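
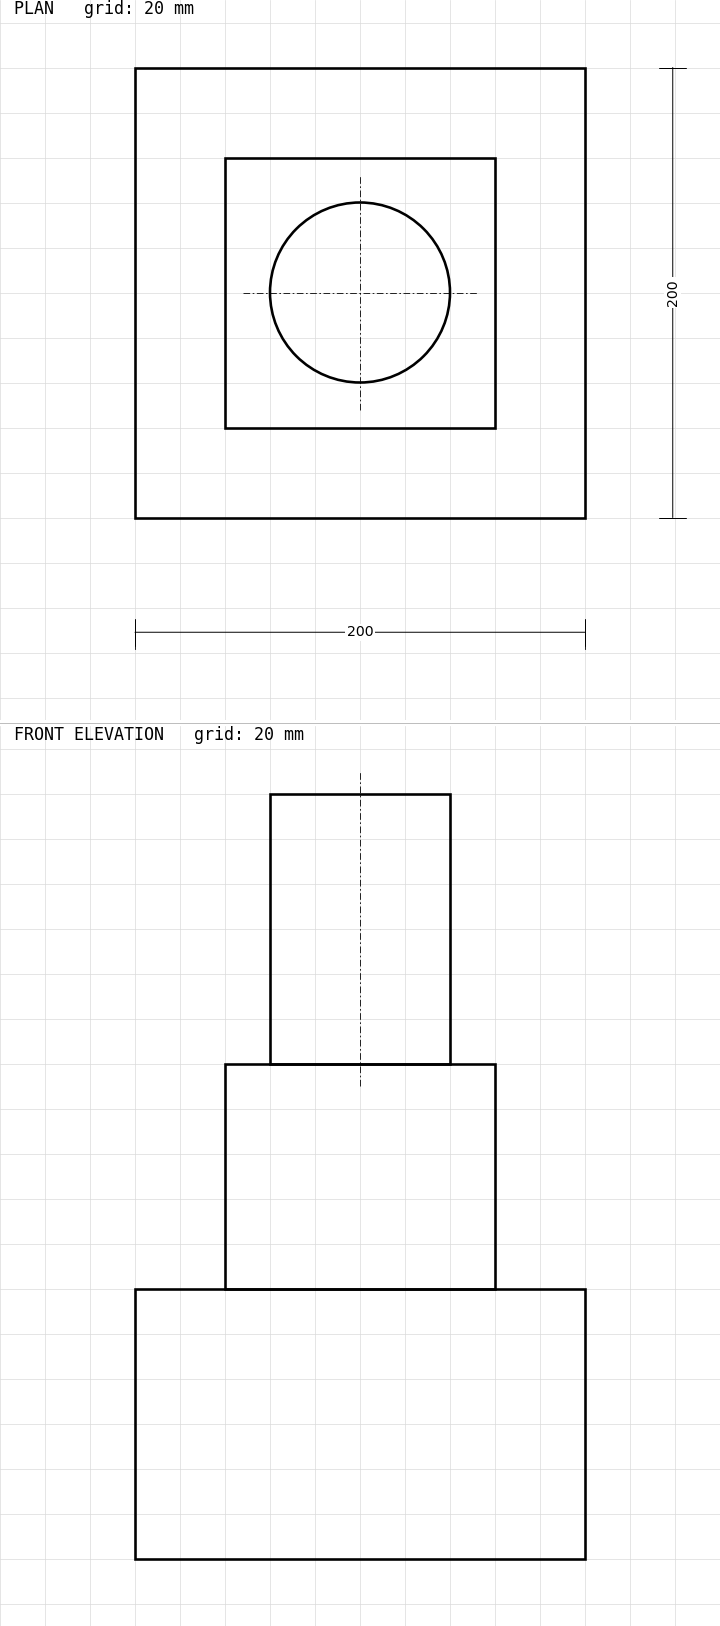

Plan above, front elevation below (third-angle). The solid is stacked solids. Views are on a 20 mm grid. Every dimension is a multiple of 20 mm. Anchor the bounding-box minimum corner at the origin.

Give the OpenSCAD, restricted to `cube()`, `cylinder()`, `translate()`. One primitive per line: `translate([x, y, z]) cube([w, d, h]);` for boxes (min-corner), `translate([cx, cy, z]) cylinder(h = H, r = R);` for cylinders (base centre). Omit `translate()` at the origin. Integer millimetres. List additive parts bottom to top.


cube([200, 200, 120]);
translate([40, 40, 120]) cube([120, 120, 100]);
translate([100, 100, 220]) cylinder(h = 120, r = 40);


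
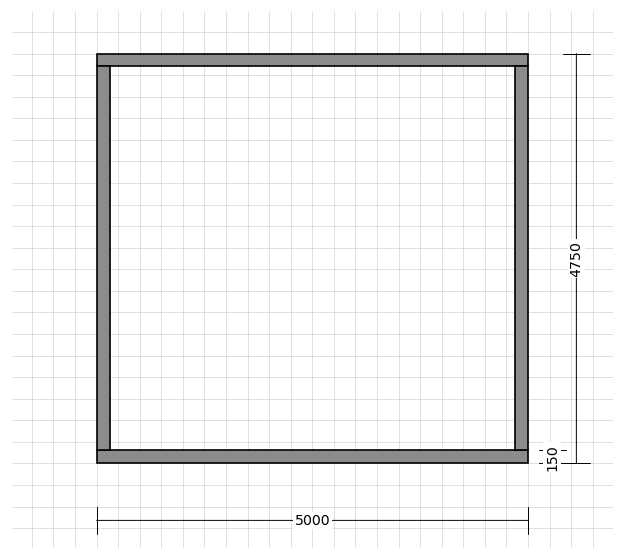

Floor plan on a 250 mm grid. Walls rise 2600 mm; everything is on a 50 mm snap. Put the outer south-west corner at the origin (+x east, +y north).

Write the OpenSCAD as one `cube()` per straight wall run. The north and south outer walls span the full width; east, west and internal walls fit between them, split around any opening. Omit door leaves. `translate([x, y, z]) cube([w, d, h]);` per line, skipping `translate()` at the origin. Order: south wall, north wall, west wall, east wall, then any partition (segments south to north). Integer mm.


cube([5000, 150, 2600]);
translate([0, 4600, 0]) cube([5000, 150, 2600]);
translate([0, 150, 0]) cube([150, 4450, 2600]);
translate([4850, 150, 0]) cube([150, 4450, 2600]);


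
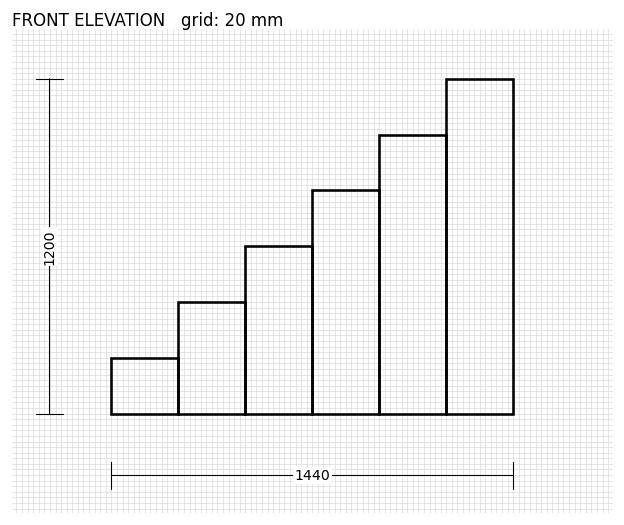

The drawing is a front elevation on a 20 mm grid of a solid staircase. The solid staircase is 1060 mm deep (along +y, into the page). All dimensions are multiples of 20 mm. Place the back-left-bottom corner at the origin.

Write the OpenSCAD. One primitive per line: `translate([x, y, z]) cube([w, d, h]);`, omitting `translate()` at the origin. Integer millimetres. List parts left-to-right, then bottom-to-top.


cube([240, 1060, 200]);
translate([240, 0, 0]) cube([240, 1060, 400]);
translate([480, 0, 0]) cube([240, 1060, 600]);
translate([720, 0, 0]) cube([240, 1060, 800]);
translate([960, 0, 0]) cube([240, 1060, 1000]);
translate([1200, 0, 0]) cube([240, 1060, 1200]);


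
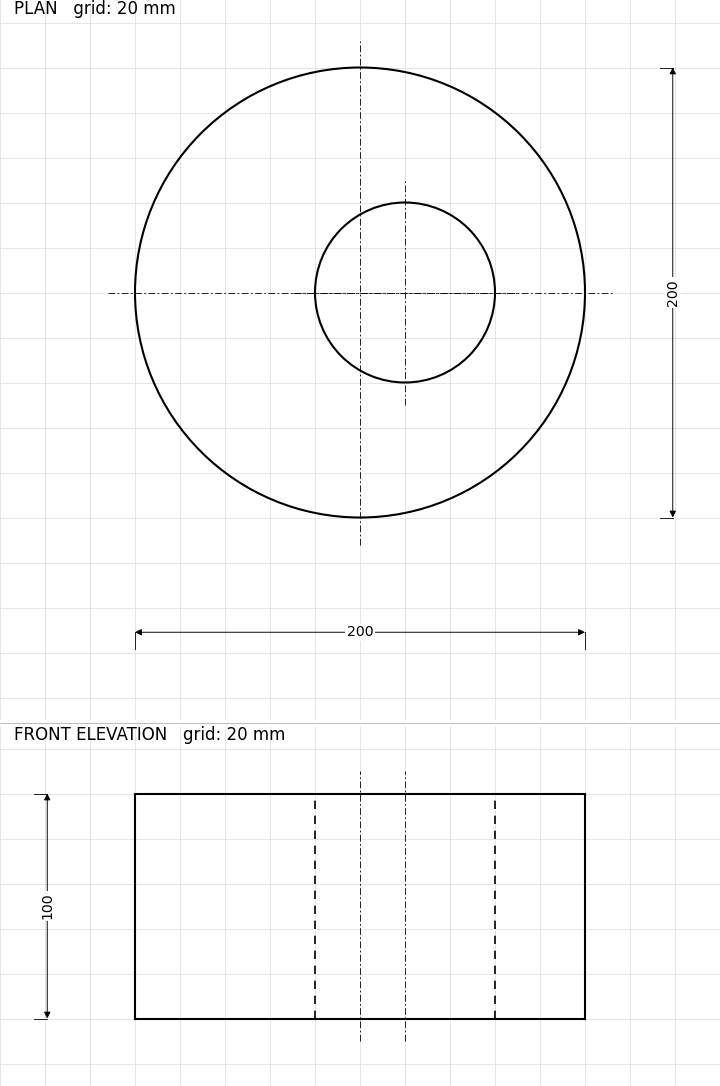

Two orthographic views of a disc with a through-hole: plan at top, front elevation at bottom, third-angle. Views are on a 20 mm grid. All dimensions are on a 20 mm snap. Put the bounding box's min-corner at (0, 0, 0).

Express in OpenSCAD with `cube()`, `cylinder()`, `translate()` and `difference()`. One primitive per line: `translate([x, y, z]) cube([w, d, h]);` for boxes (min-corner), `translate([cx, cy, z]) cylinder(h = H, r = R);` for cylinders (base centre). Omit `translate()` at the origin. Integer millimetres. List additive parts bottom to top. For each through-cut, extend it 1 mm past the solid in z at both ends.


difference() {
  translate([100, 100, 0]) cylinder(h = 100, r = 100);
  translate([120, 100, -1]) cylinder(h = 102, r = 40);
}


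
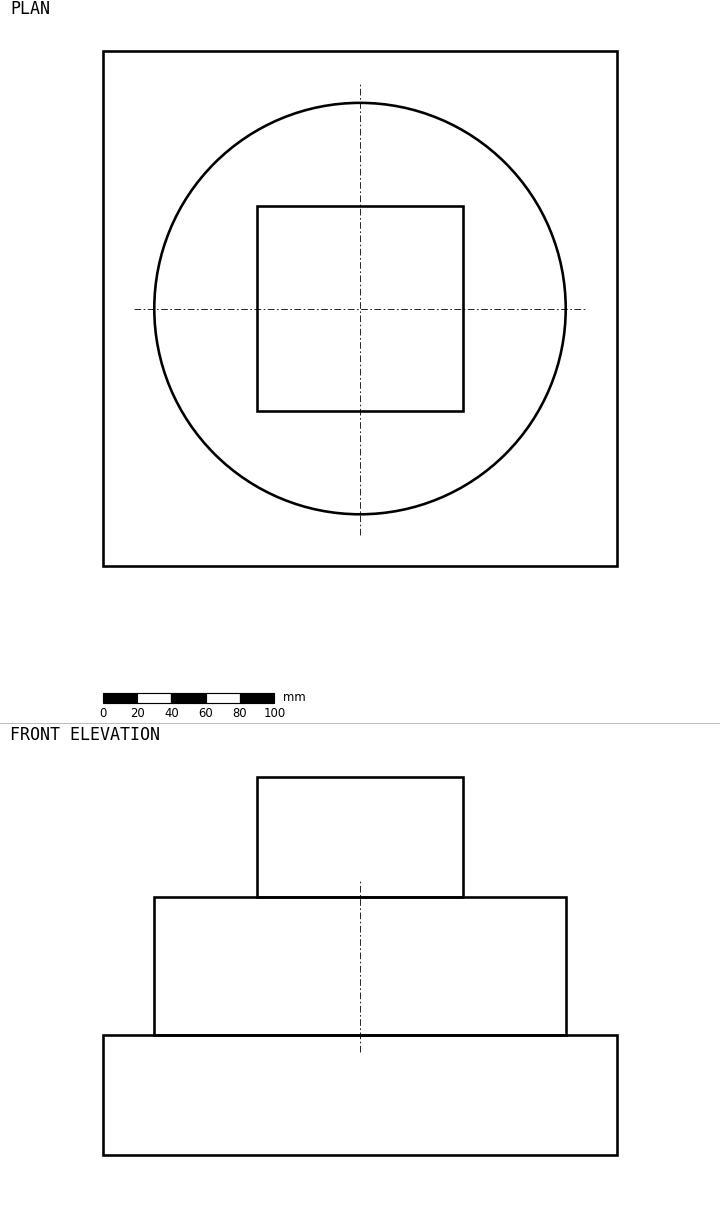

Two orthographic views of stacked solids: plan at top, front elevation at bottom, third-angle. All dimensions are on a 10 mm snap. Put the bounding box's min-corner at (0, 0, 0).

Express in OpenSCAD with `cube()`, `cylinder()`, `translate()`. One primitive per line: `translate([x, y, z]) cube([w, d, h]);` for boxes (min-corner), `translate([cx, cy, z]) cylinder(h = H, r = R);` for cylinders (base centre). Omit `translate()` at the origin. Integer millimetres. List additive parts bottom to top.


cube([300, 300, 70]);
translate([150, 150, 70]) cylinder(h = 80, r = 120);
translate([90, 90, 150]) cube([120, 120, 70]);


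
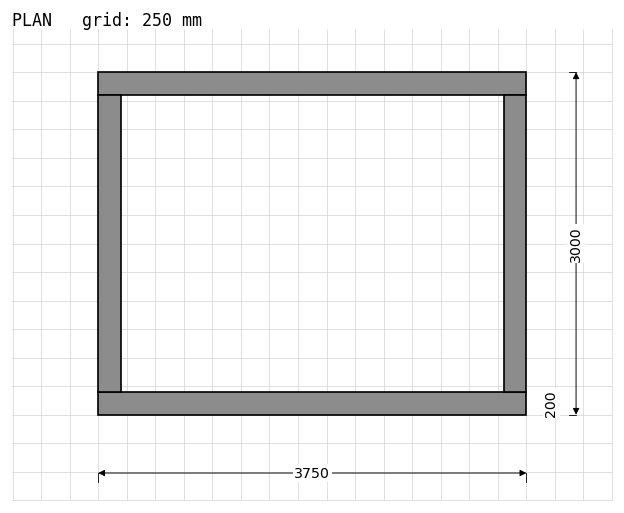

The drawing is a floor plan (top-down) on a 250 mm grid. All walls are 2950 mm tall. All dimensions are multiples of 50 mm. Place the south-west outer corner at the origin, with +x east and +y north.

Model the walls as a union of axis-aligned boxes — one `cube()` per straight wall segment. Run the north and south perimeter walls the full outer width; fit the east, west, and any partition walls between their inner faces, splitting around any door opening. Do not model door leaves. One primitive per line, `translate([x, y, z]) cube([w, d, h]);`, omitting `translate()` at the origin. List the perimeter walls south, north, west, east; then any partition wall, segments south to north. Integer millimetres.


cube([3750, 200, 2950]);
translate([0, 2800, 0]) cube([3750, 200, 2950]);
translate([0, 200, 0]) cube([200, 2600, 2950]);
translate([3550, 200, 0]) cube([200, 2600, 2950]);


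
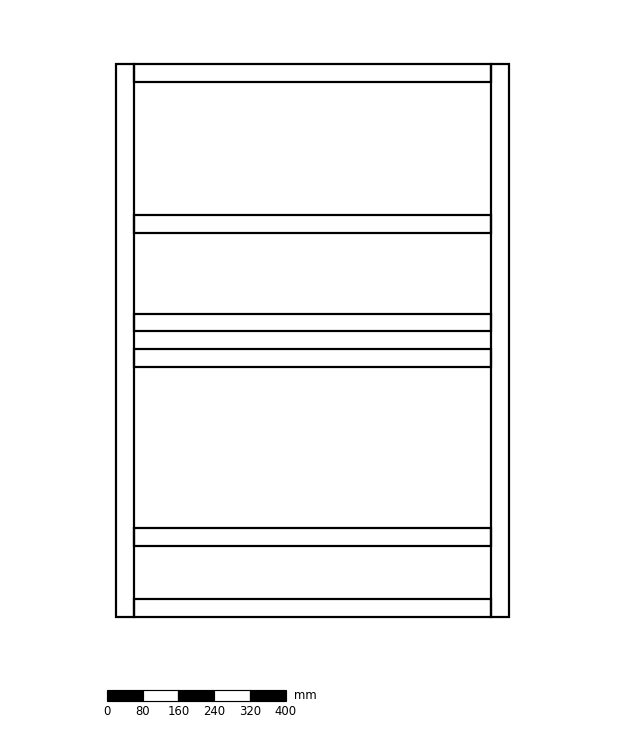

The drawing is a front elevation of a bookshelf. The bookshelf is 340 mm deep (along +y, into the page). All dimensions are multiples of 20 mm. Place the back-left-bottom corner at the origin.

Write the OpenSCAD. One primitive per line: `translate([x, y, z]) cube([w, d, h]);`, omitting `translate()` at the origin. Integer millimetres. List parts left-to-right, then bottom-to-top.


cube([40, 340, 1240]);
translate([40, 0, 0]) cube([800, 340, 40]);
translate([40, 0, 160]) cube([800, 340, 40]);
translate([40, 0, 560]) cube([800, 340, 40]);
translate([40, 0, 640]) cube([800, 340, 40]);
translate([40, 0, 860]) cube([800, 340, 40]);
translate([40, 0, 1200]) cube([800, 340, 40]);
translate([840, 0, 0]) cube([40, 340, 1240]);


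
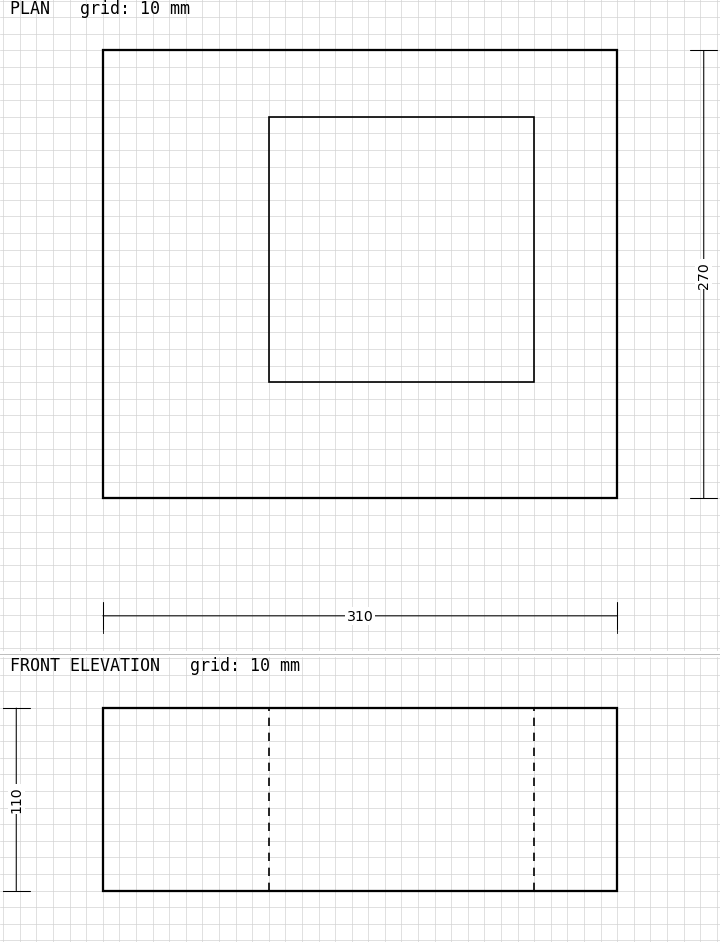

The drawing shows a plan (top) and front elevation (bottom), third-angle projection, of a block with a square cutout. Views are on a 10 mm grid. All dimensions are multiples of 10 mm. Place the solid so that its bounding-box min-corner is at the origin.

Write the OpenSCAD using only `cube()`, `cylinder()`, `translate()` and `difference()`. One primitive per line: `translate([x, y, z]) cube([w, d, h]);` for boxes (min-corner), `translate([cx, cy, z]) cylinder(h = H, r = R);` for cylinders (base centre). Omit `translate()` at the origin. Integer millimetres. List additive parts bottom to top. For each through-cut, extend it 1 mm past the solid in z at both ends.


difference() {
  cube([310, 270, 110]);
  translate([100, 70, -1]) cube([160, 160, 112]);
}


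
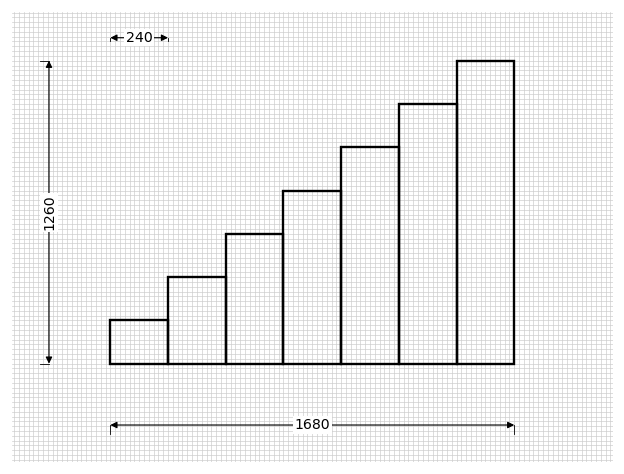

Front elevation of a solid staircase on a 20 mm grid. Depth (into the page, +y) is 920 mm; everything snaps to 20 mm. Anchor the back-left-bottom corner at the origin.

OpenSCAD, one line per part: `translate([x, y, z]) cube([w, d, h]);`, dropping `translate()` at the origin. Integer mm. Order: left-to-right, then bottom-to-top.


cube([240, 920, 180]);
translate([240, 0, 0]) cube([240, 920, 360]);
translate([480, 0, 0]) cube([240, 920, 540]);
translate([720, 0, 0]) cube([240, 920, 720]);
translate([960, 0, 0]) cube([240, 920, 900]);
translate([1200, 0, 0]) cube([240, 920, 1080]);
translate([1440, 0, 0]) cube([240, 920, 1260]);


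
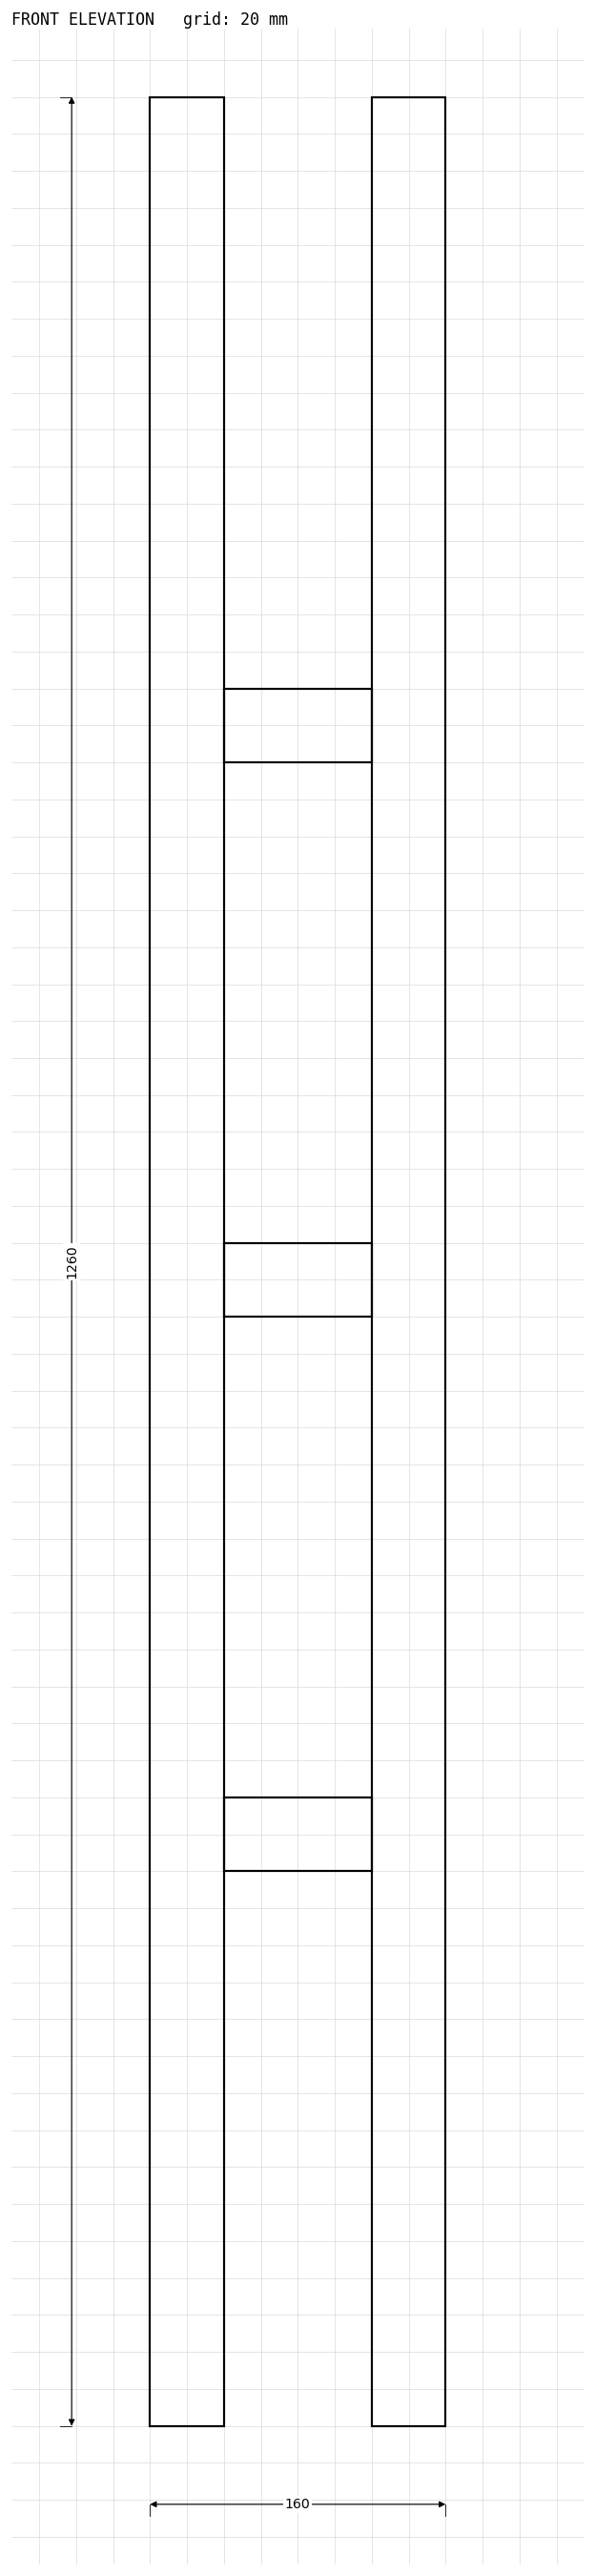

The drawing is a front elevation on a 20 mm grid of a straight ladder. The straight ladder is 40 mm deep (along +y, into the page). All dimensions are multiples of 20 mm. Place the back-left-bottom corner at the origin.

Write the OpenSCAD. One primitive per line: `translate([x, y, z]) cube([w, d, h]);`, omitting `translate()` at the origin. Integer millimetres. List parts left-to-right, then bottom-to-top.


cube([40, 40, 1260]);
translate([40, 0, 300]) cube([80, 40, 40]);
translate([40, 0, 600]) cube([80, 40, 40]);
translate([40, 0, 900]) cube([80, 40, 40]);
translate([120, 0, 0]) cube([40, 40, 1260]);


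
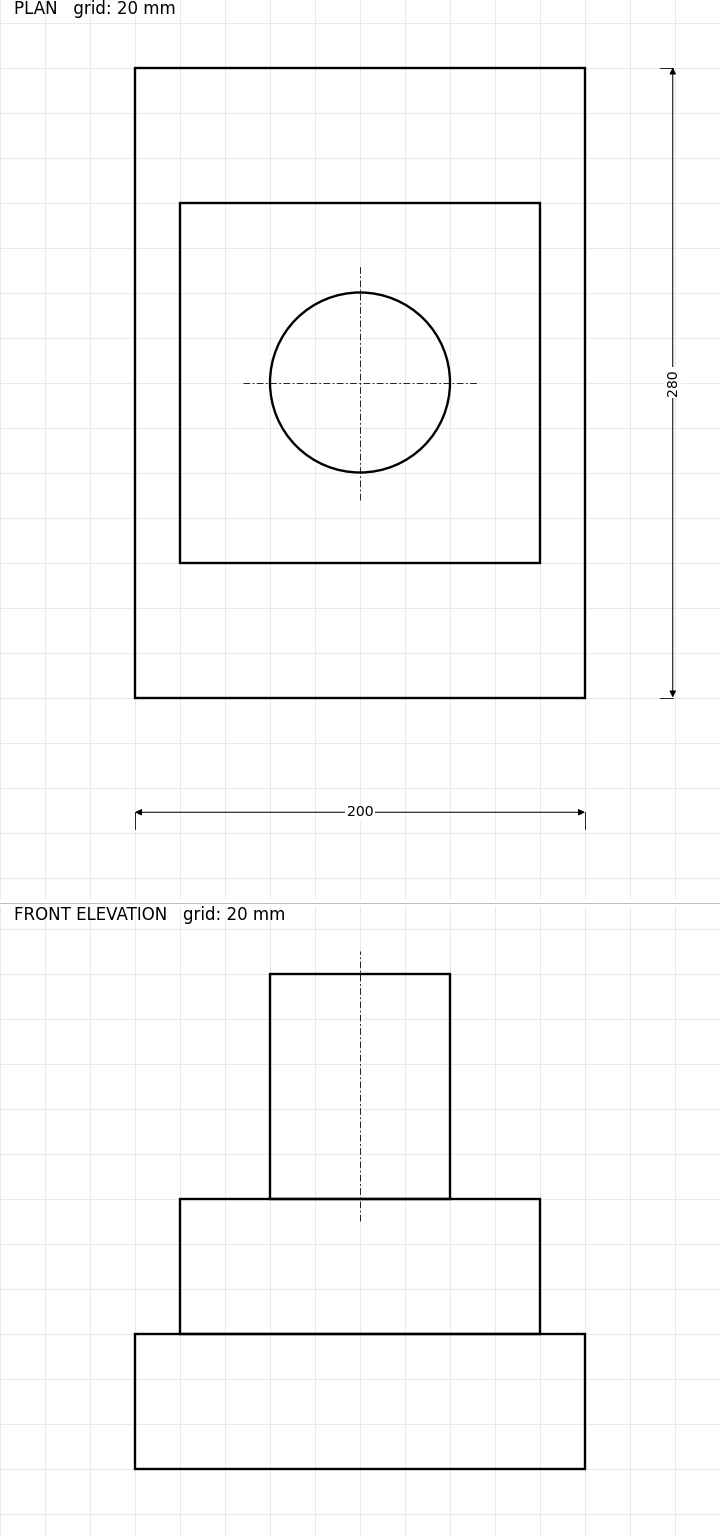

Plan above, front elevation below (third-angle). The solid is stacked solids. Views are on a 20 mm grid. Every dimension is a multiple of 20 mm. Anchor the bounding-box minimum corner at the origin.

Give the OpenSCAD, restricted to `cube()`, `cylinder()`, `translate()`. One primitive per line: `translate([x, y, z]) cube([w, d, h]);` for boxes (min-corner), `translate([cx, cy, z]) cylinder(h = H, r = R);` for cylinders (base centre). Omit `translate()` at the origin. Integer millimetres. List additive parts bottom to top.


cube([200, 280, 60]);
translate([20, 60, 60]) cube([160, 160, 60]);
translate([100, 140, 120]) cylinder(h = 100, r = 40);


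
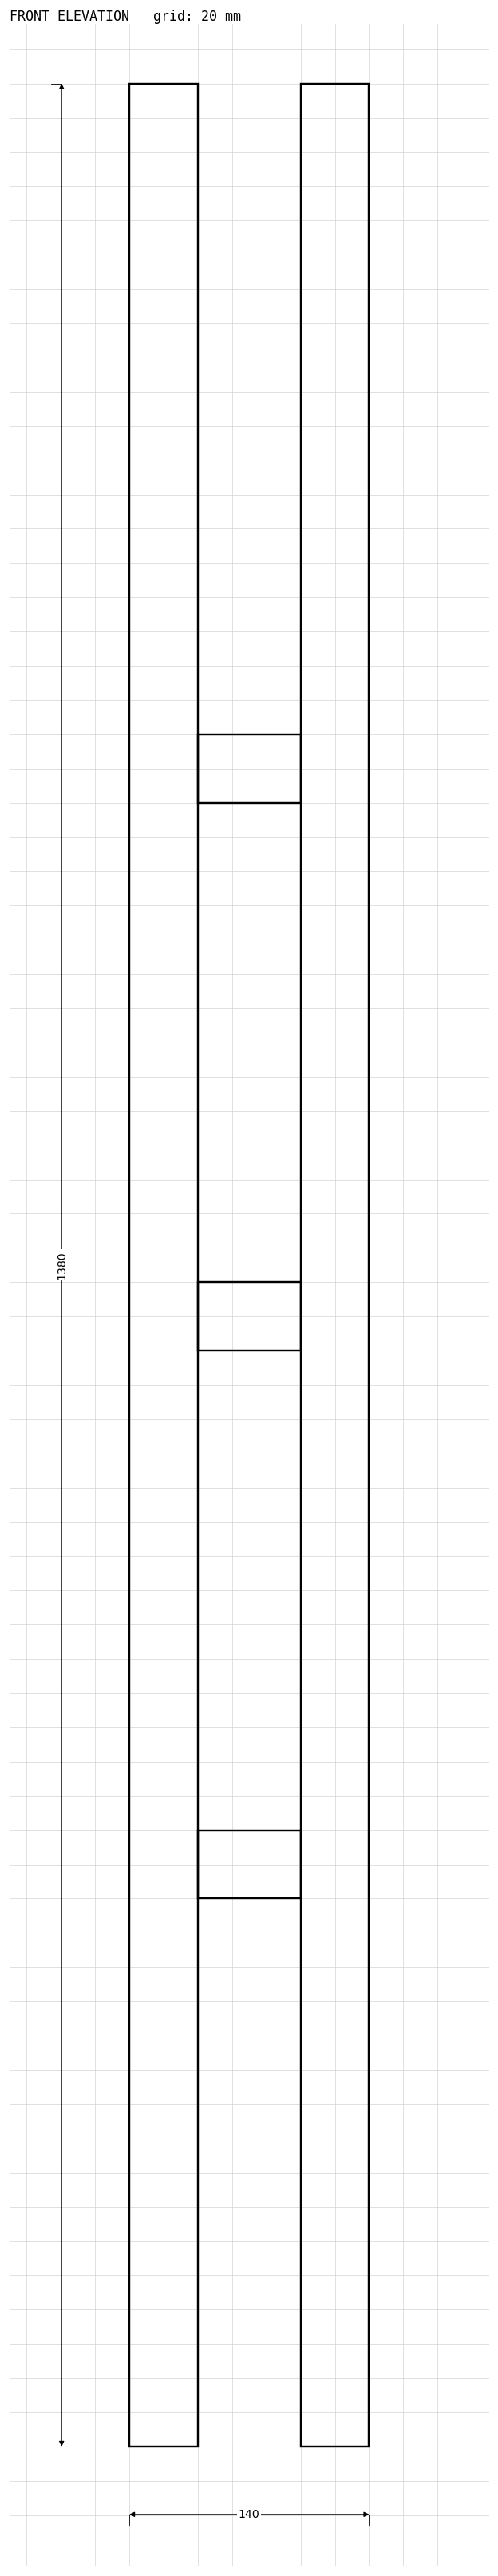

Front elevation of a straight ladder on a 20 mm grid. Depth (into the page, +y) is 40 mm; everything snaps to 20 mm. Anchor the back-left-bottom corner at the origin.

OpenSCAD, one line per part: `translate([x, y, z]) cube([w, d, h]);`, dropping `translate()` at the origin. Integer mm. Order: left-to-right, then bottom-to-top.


cube([40, 40, 1380]);
translate([40, 0, 320]) cube([60, 40, 40]);
translate([40, 0, 640]) cube([60, 40, 40]);
translate([40, 0, 960]) cube([60, 40, 40]);
translate([100, 0, 0]) cube([40, 40, 1380]);


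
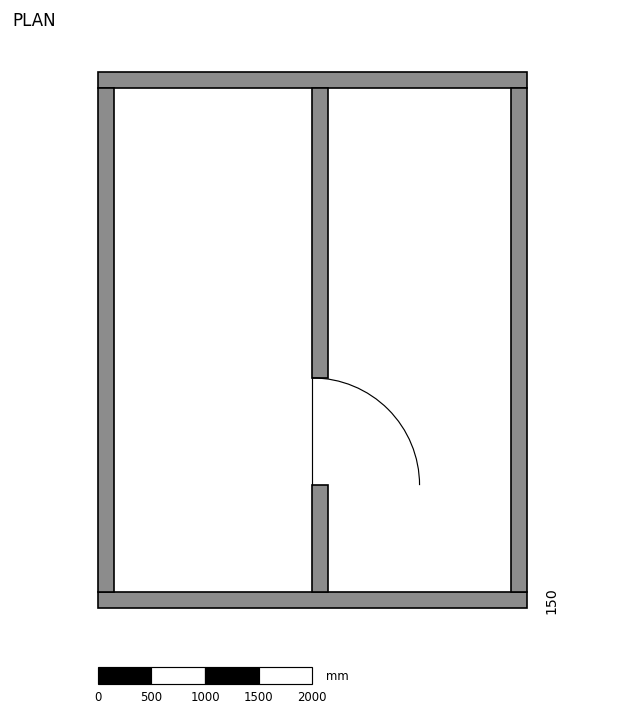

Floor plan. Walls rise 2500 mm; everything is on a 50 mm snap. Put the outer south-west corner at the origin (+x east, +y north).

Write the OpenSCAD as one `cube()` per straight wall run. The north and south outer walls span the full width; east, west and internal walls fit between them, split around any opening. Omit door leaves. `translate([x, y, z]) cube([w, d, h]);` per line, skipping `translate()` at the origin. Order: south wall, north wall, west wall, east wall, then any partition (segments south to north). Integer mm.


cube([4000, 150, 2500]);
translate([0, 4850, 0]) cube([4000, 150, 2500]);
translate([0, 150, 0]) cube([150, 4700, 2500]);
translate([3850, 150, 0]) cube([150, 4700, 2500]);
translate([2000, 150, 0]) cube([150, 1000, 2500]);
translate([2000, 2150, 0]) cube([150, 2700, 2500]);


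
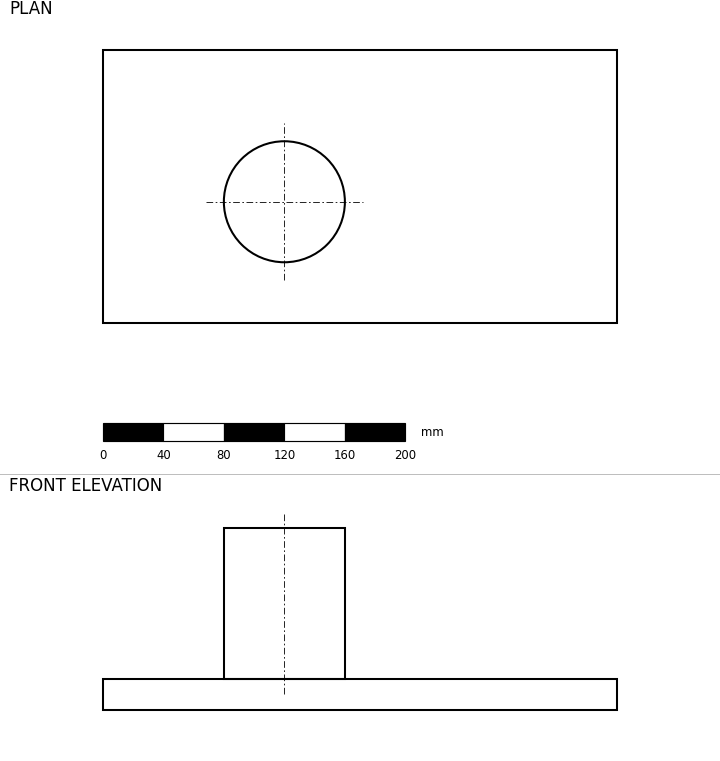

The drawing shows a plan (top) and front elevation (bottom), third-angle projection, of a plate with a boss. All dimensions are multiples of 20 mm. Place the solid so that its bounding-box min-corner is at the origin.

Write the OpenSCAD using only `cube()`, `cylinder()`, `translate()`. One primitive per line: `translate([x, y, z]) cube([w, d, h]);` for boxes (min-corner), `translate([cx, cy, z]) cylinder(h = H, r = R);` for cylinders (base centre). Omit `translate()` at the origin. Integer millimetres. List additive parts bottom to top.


cube([340, 180, 20]);
translate([120, 80, 20]) cylinder(h = 100, r = 40);


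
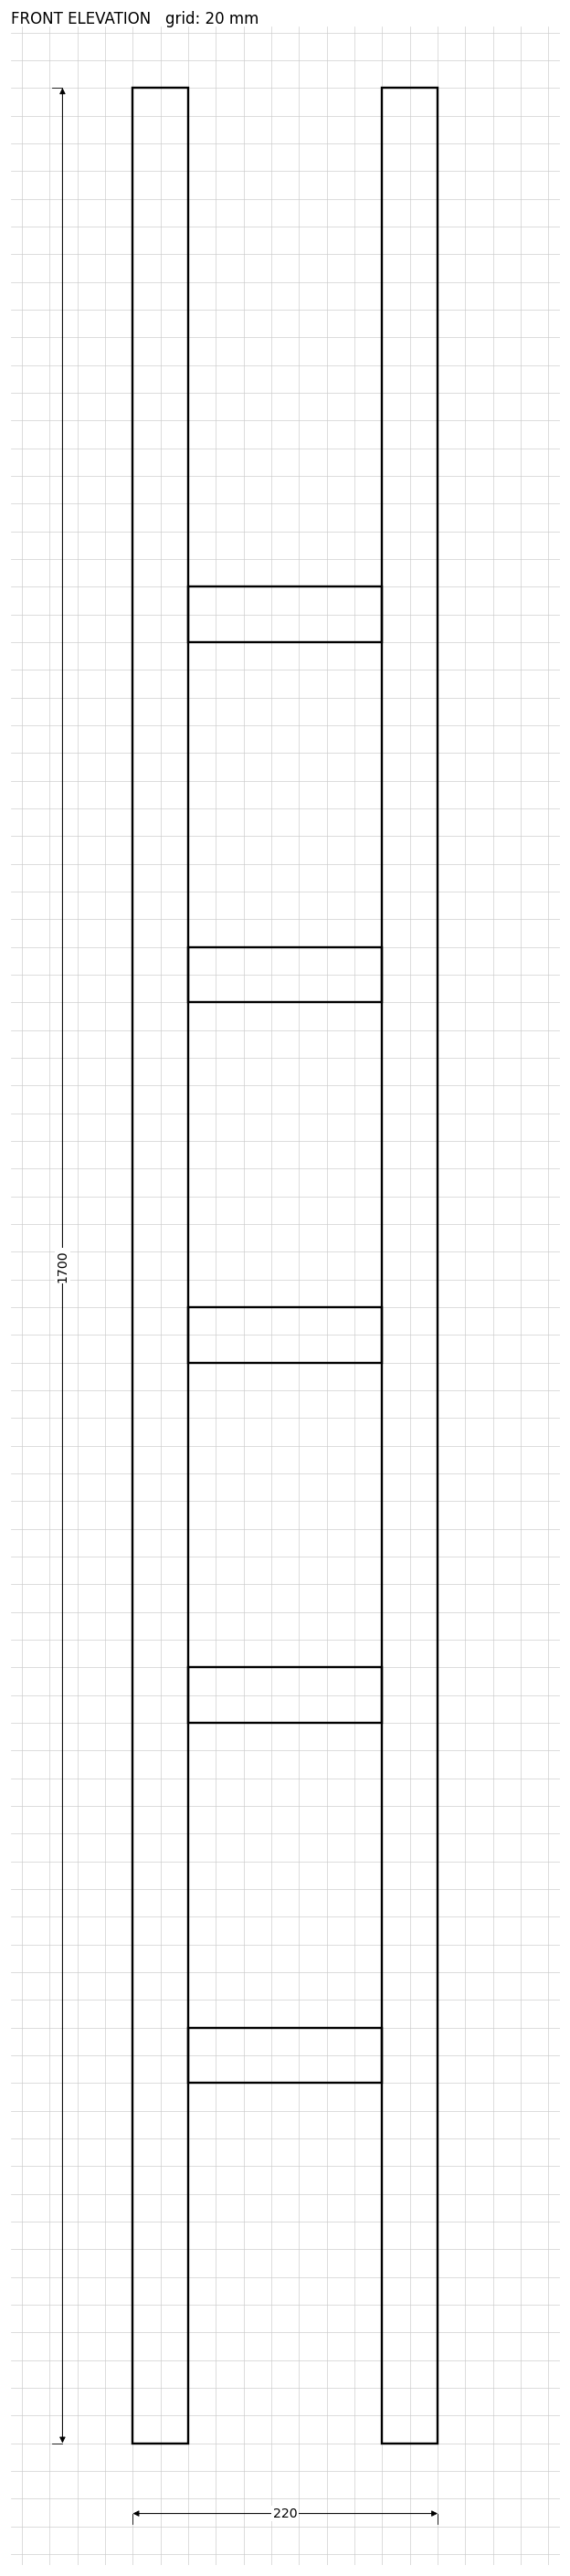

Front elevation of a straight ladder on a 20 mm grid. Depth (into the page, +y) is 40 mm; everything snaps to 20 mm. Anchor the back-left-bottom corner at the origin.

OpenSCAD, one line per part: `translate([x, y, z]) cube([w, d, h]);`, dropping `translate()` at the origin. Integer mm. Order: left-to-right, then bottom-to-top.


cube([40, 40, 1700]);
translate([40, 0, 260]) cube([140, 40, 40]);
translate([40, 0, 520]) cube([140, 40, 40]);
translate([40, 0, 780]) cube([140, 40, 40]);
translate([40, 0, 1040]) cube([140, 40, 40]);
translate([40, 0, 1300]) cube([140, 40, 40]);
translate([180, 0, 0]) cube([40, 40, 1700]);


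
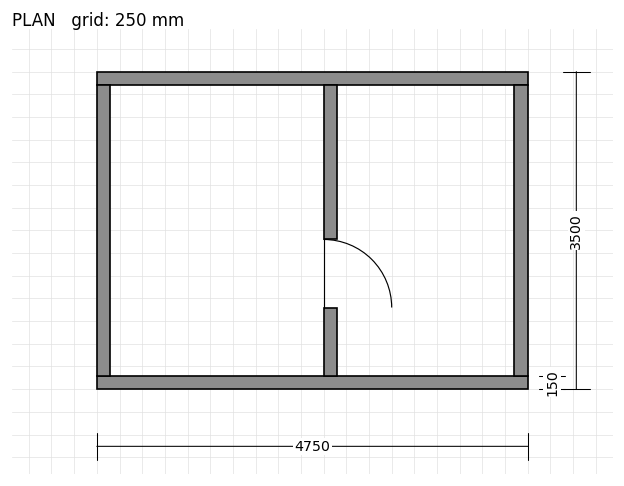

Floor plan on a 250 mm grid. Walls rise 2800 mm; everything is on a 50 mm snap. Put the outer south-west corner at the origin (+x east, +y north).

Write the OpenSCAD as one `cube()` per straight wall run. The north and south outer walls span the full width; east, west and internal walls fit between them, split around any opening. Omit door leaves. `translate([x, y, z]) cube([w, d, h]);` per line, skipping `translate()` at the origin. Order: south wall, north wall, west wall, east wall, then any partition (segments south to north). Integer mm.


cube([4750, 150, 2800]);
translate([0, 3350, 0]) cube([4750, 150, 2800]);
translate([0, 150, 0]) cube([150, 3200, 2800]);
translate([4600, 150, 0]) cube([150, 3200, 2800]);
translate([2500, 150, 0]) cube([150, 750, 2800]);
translate([2500, 1650, 0]) cube([150, 1700, 2800]);


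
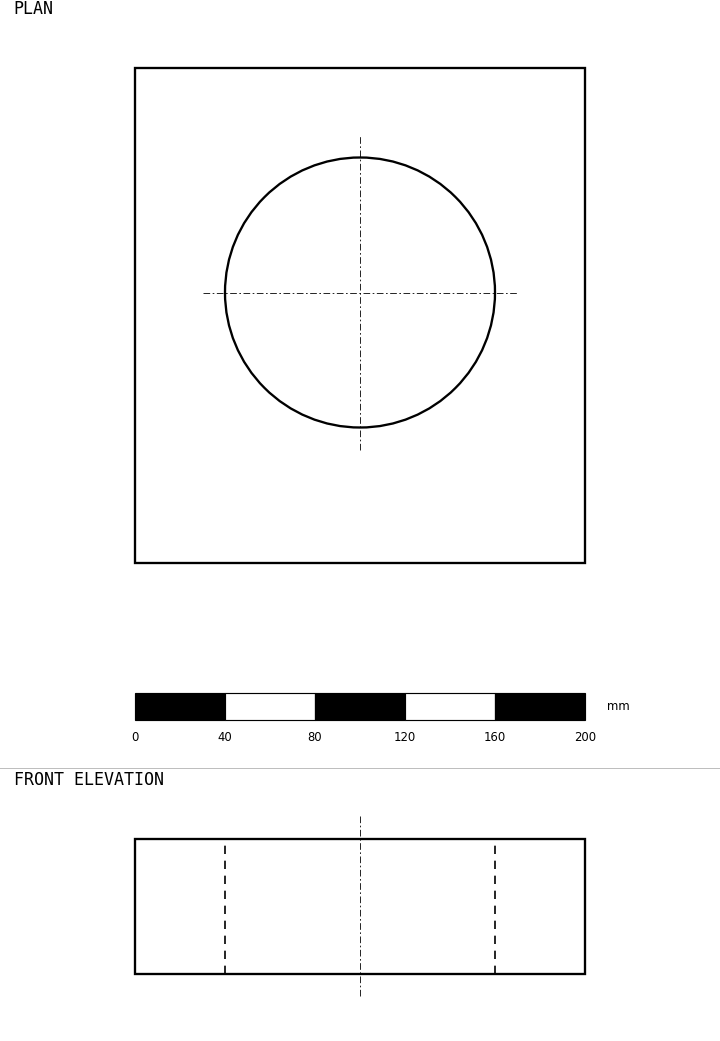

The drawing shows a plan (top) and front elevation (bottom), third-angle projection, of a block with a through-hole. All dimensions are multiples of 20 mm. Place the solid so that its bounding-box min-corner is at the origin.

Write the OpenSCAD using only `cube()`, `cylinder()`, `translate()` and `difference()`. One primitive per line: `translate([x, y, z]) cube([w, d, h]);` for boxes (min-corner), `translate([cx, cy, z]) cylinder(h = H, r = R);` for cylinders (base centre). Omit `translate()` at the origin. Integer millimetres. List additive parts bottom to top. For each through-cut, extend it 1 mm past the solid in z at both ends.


difference() {
  cube([200, 220, 60]);
  translate([100, 120, -1]) cylinder(h = 62, r = 60);
}


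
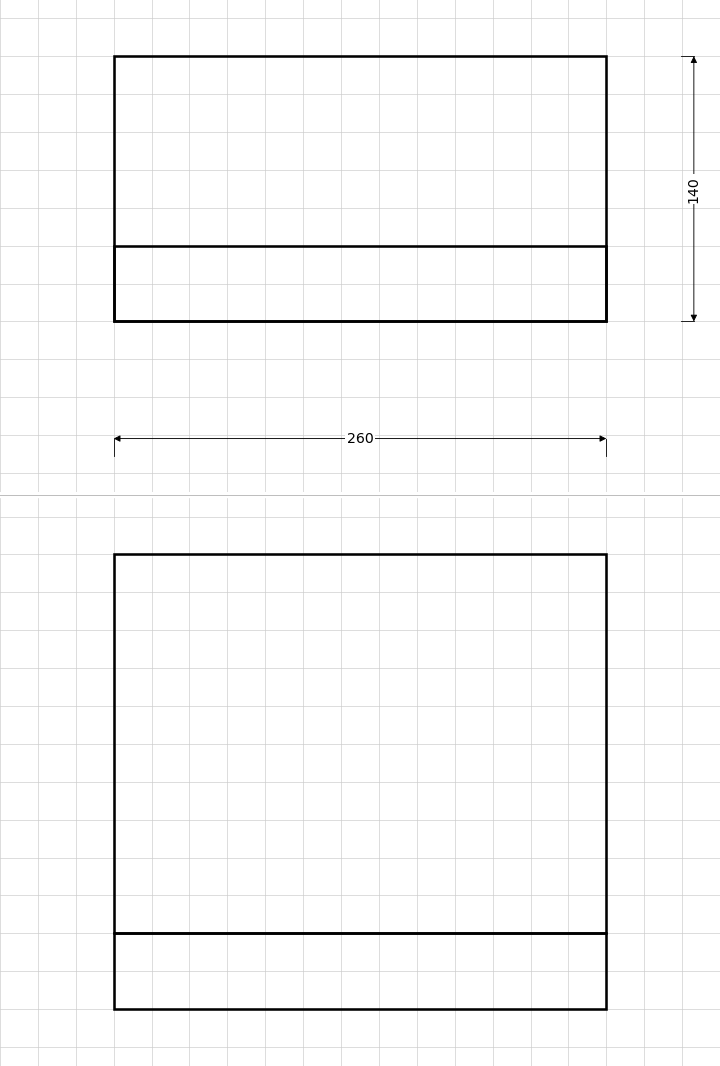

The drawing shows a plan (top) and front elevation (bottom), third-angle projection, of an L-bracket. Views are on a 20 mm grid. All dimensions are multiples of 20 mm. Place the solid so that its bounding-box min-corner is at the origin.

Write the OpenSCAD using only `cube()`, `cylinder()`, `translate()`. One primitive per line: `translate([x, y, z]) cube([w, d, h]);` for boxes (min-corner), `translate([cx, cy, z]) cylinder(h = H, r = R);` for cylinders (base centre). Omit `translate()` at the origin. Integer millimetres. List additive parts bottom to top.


cube([260, 140, 40]);
translate([0, 0, 40]) cube([260, 40, 200]);


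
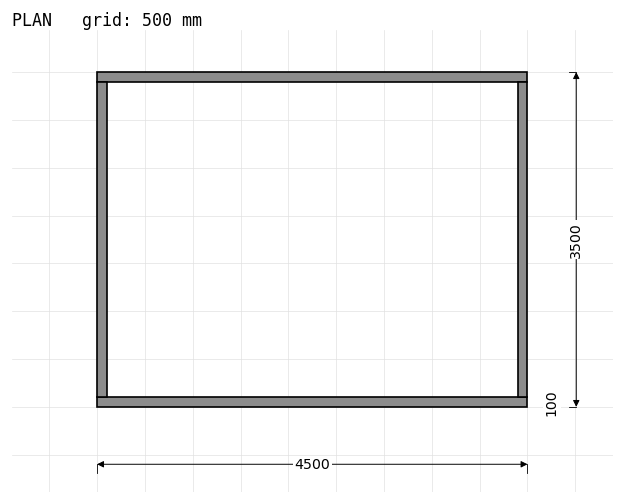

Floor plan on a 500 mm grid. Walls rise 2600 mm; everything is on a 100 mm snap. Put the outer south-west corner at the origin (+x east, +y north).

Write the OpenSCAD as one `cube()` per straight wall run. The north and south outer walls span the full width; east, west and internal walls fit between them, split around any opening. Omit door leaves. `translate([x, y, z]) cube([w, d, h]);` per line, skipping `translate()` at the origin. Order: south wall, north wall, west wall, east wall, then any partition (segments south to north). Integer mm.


cube([4500, 100, 2600]);
translate([0, 3400, 0]) cube([4500, 100, 2600]);
translate([0, 100, 0]) cube([100, 3300, 2600]);
translate([4400, 100, 0]) cube([100, 3300, 2600]);


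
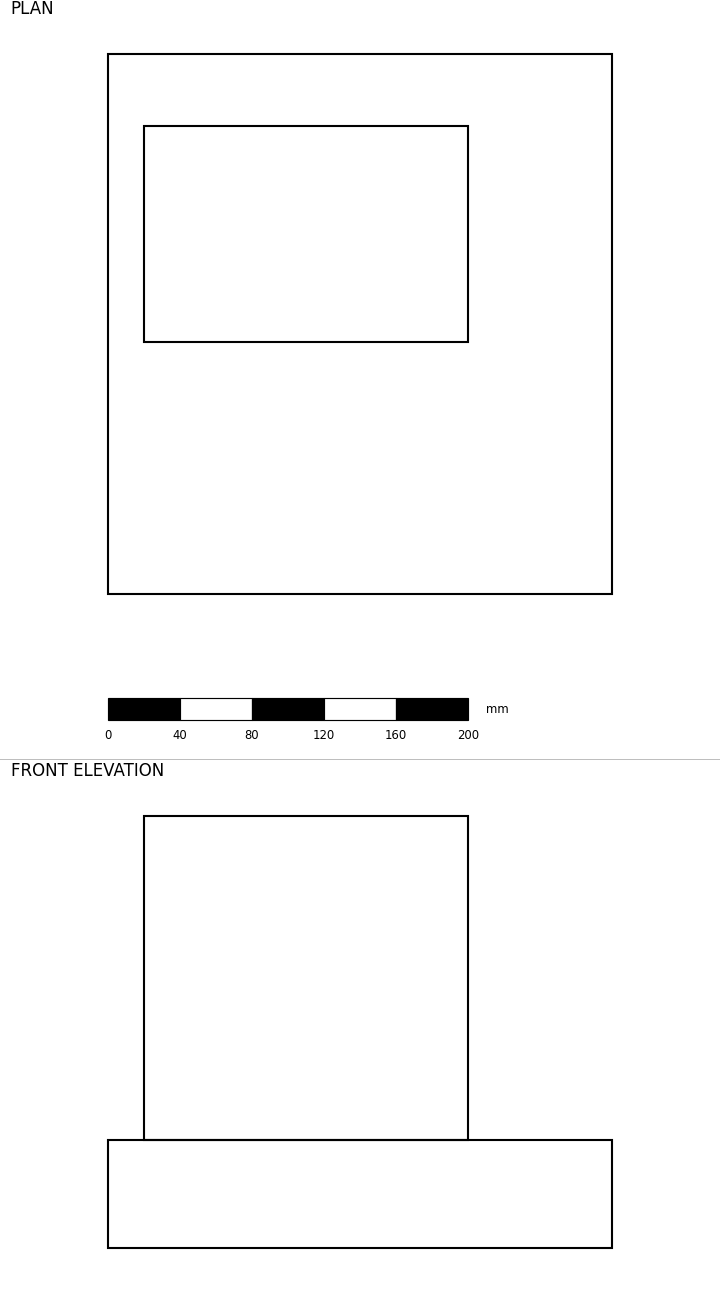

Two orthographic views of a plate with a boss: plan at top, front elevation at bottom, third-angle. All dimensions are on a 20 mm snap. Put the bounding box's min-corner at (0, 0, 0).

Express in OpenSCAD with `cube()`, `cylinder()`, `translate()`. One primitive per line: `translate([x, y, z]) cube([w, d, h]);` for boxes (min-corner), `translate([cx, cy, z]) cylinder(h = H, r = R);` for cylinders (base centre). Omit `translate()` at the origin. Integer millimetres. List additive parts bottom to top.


cube([280, 300, 60]);
translate([20, 140, 60]) cube([180, 120, 180]);


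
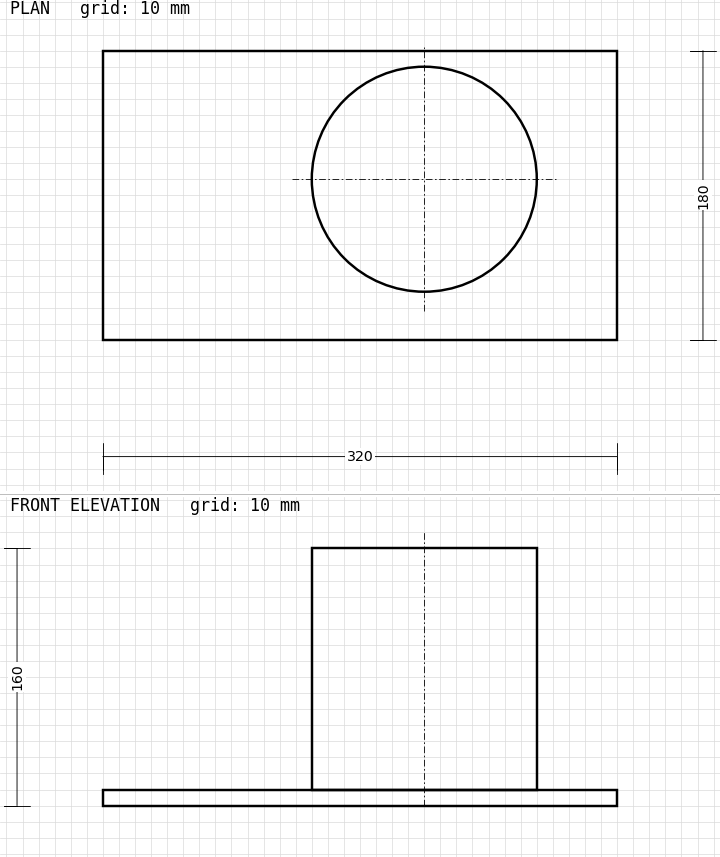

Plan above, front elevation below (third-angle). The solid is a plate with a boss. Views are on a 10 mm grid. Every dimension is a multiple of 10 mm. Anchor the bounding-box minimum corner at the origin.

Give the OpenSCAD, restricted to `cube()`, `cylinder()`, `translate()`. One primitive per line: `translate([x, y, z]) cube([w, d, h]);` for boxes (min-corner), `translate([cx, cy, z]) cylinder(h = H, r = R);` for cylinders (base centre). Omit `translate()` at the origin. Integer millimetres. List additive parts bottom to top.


cube([320, 180, 10]);
translate([200, 100, 10]) cylinder(h = 150, r = 70);


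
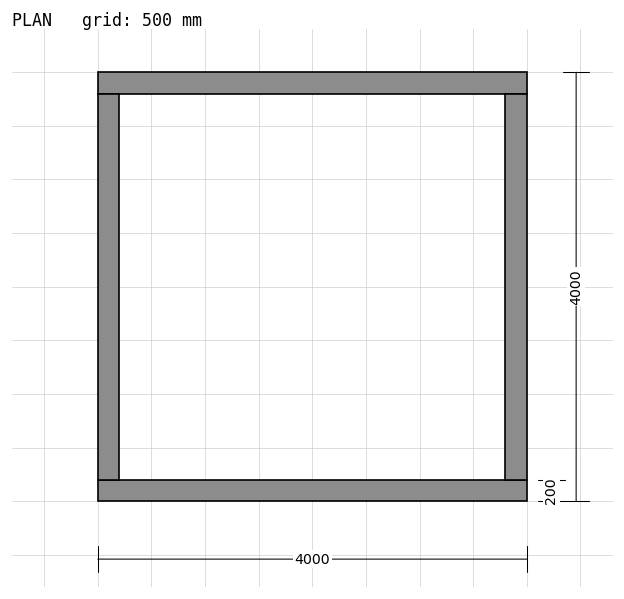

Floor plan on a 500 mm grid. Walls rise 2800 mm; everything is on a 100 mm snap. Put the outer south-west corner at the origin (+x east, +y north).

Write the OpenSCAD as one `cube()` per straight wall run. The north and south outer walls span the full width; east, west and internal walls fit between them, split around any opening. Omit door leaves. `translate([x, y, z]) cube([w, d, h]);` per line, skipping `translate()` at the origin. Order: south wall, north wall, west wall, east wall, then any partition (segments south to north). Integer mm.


cube([4000, 200, 2800]);
translate([0, 3800, 0]) cube([4000, 200, 2800]);
translate([0, 200, 0]) cube([200, 3600, 2800]);
translate([3800, 200, 0]) cube([200, 3600, 2800]);


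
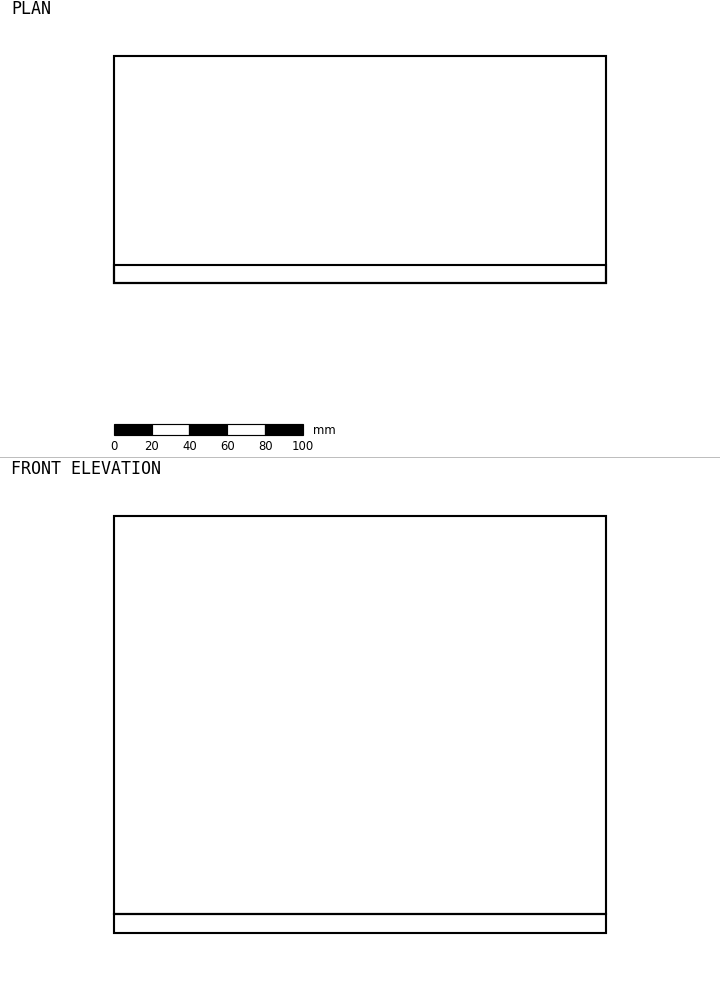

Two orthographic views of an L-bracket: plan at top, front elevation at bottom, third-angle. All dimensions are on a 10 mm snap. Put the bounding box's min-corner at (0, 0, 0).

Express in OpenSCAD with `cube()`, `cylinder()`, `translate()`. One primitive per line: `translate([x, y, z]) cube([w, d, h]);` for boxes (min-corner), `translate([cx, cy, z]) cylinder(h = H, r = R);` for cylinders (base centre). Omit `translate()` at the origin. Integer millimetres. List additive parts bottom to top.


cube([260, 120, 10]);
translate([0, 0, 10]) cube([260, 10, 210]);


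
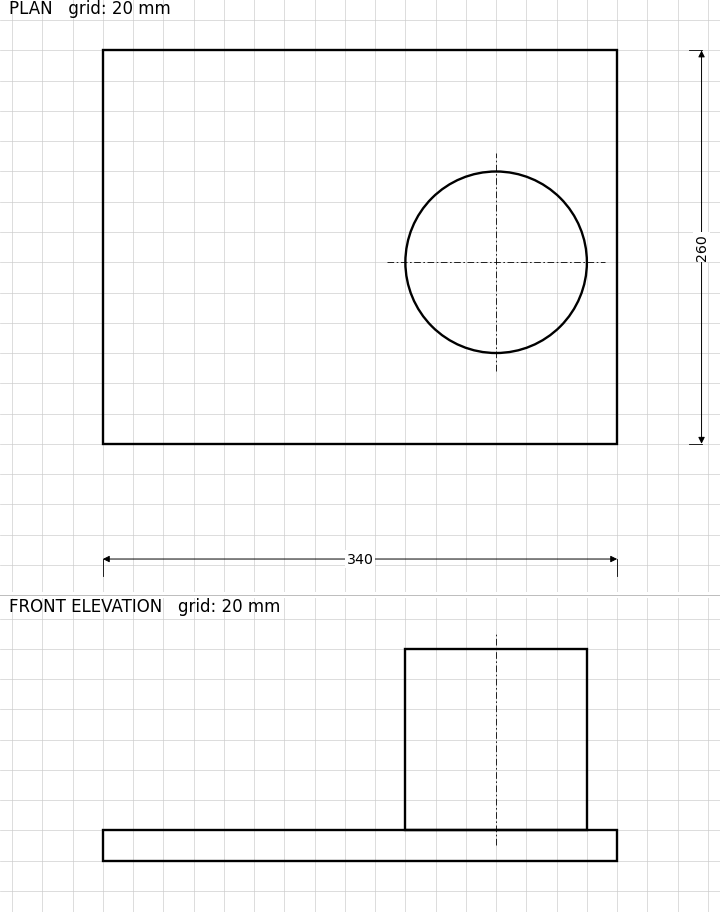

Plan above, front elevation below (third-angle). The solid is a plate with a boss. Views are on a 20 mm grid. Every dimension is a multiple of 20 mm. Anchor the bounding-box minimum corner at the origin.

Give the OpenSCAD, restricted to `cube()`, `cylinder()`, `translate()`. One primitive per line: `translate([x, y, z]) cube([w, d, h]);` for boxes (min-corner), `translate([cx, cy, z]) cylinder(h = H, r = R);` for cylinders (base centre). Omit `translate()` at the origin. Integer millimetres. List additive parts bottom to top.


cube([340, 260, 20]);
translate([260, 120, 20]) cylinder(h = 120, r = 60);


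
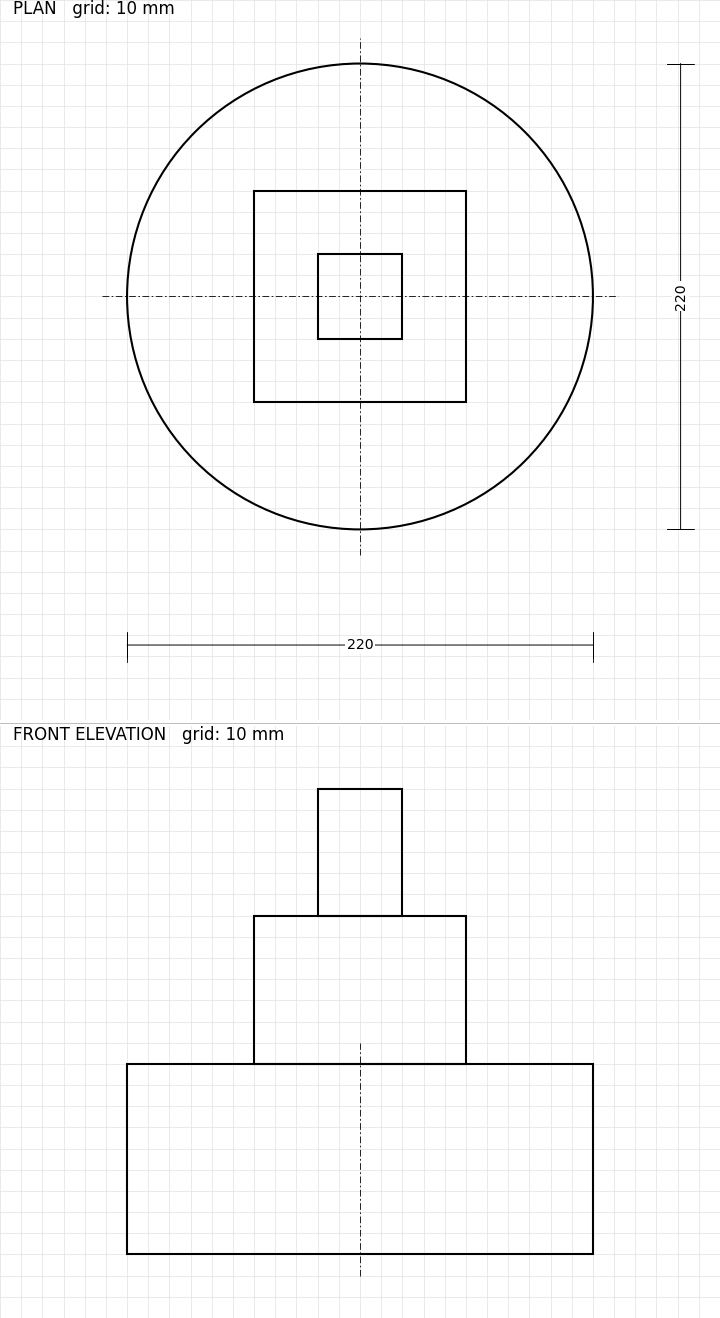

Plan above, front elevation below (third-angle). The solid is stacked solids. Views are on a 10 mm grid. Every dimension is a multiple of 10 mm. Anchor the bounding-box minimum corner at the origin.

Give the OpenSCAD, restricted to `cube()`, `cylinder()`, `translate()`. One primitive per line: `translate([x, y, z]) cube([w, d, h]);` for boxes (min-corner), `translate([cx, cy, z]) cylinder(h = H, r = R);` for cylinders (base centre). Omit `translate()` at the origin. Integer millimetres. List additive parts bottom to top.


translate([110, 110, 0]) cylinder(h = 90, r = 110);
translate([60, 60, 90]) cube([100, 100, 70]);
translate([90, 90, 160]) cube([40, 40, 60]);


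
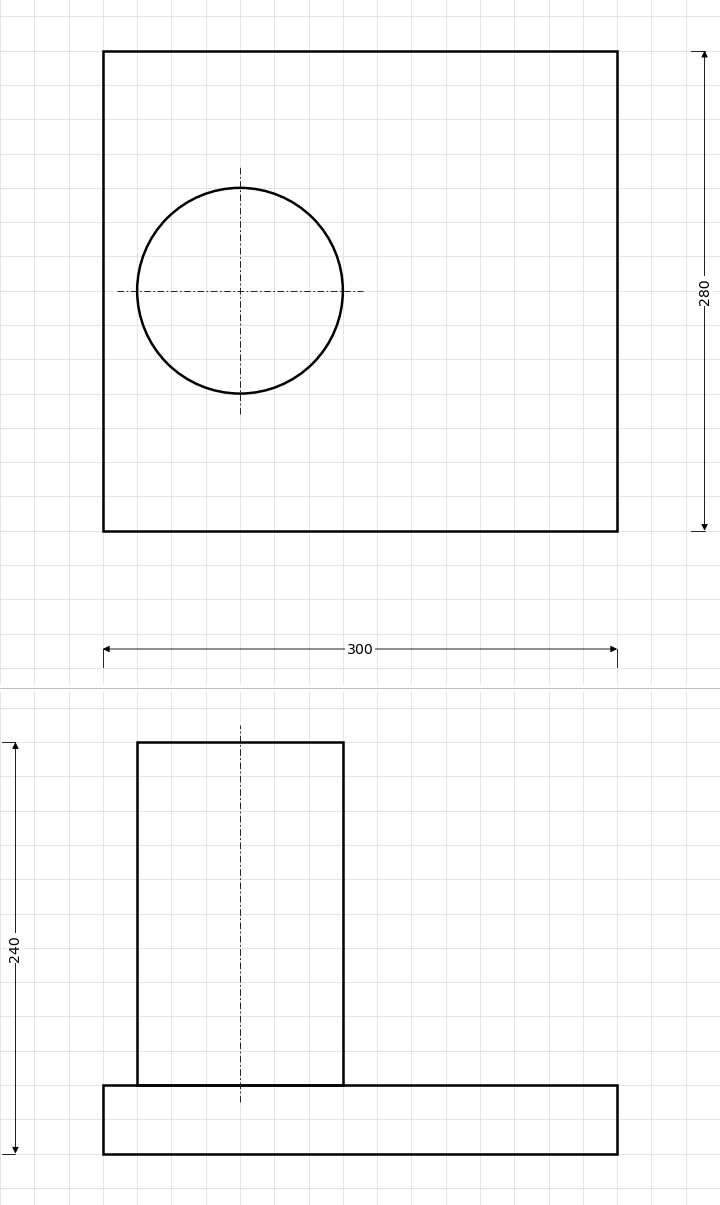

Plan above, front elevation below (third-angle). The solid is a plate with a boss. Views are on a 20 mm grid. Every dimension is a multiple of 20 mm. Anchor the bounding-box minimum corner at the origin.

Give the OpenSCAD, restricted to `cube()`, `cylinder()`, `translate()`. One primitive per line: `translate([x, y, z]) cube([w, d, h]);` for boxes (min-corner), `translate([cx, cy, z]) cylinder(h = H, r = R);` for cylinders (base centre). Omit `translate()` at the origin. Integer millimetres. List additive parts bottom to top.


cube([300, 280, 40]);
translate([80, 140, 40]) cylinder(h = 200, r = 60);


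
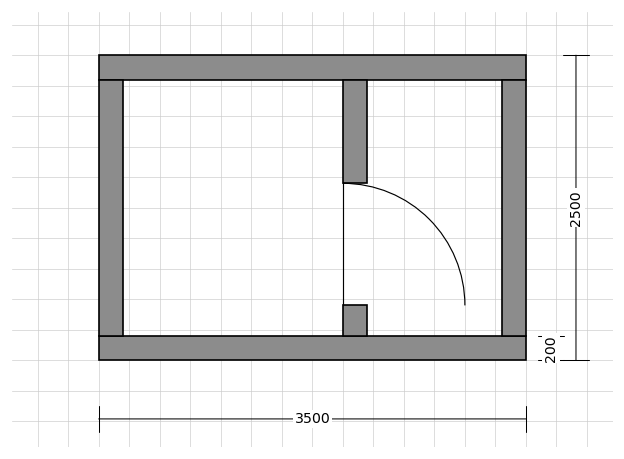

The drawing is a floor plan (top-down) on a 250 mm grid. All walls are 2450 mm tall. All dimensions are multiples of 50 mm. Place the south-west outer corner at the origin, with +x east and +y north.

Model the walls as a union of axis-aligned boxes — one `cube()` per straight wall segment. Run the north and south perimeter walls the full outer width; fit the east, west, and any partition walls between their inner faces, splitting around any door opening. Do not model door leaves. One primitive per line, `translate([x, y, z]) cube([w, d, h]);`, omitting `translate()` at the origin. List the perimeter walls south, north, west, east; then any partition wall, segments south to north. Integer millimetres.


cube([3500, 200, 2450]);
translate([0, 2300, 0]) cube([3500, 200, 2450]);
translate([0, 200, 0]) cube([200, 2100, 2450]);
translate([3300, 200, 0]) cube([200, 2100, 2450]);
translate([2000, 200, 0]) cube([200, 250, 2450]);
translate([2000, 1450, 0]) cube([200, 850, 2450]);


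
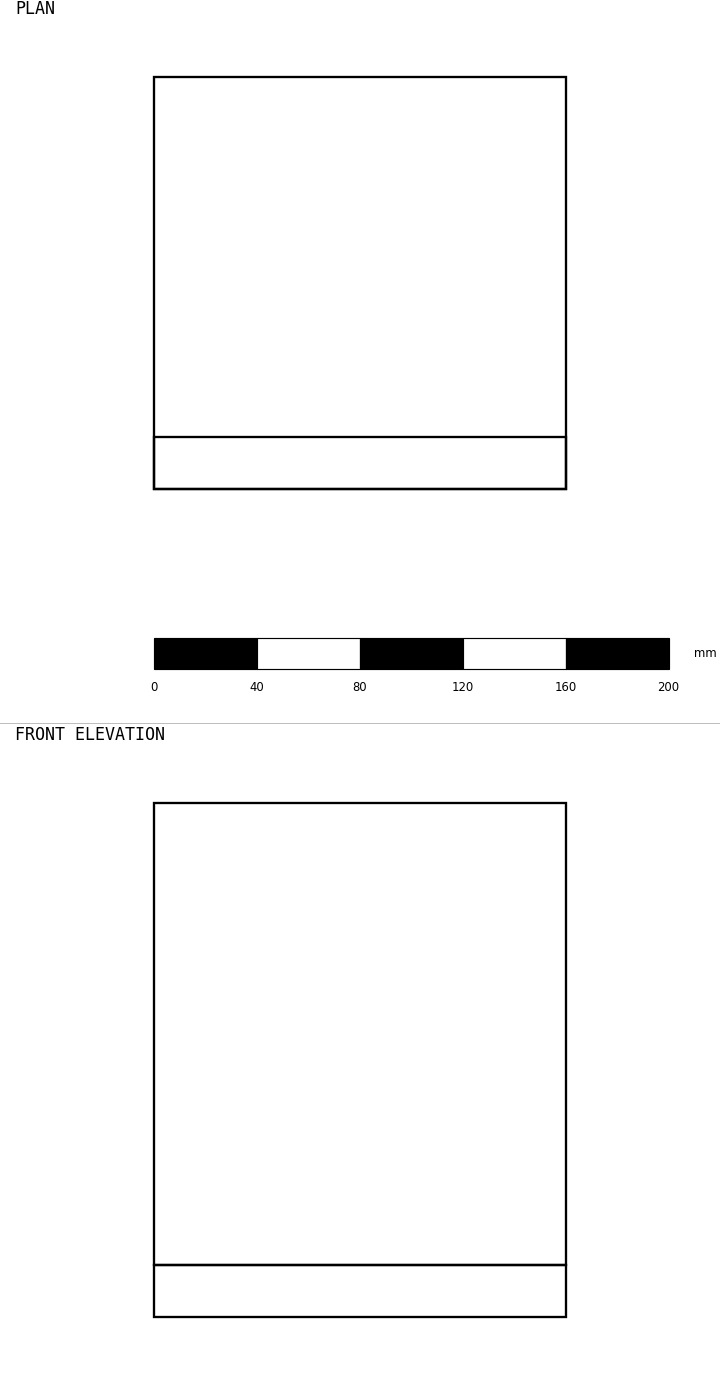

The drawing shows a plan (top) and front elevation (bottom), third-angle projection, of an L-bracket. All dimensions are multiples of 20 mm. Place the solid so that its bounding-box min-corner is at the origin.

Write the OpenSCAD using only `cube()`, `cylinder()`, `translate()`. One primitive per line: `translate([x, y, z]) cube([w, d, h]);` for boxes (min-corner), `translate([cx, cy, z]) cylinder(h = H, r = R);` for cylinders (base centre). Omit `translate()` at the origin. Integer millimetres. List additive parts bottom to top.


cube([160, 160, 20]);
translate([0, 0, 20]) cube([160, 20, 180]);


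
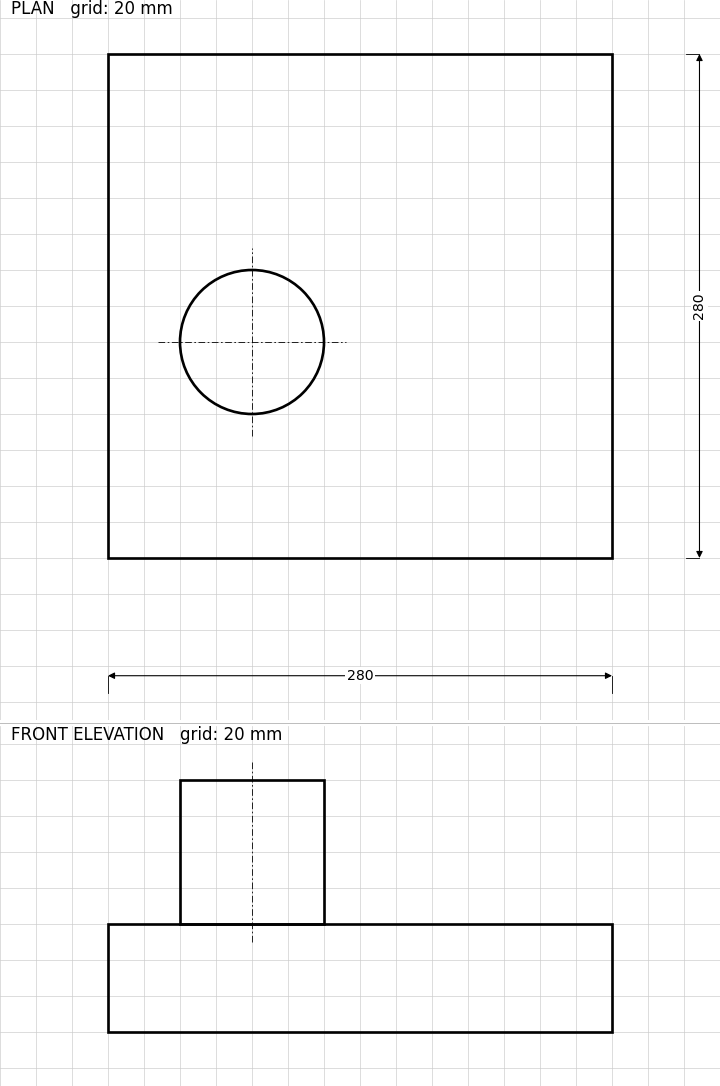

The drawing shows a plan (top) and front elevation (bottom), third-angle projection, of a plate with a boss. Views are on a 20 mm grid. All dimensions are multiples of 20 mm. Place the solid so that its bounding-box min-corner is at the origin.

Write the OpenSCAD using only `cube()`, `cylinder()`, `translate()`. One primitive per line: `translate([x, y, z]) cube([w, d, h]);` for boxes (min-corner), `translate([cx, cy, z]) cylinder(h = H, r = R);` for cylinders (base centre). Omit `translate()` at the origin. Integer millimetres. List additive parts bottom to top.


cube([280, 280, 60]);
translate([80, 120, 60]) cylinder(h = 80, r = 40);


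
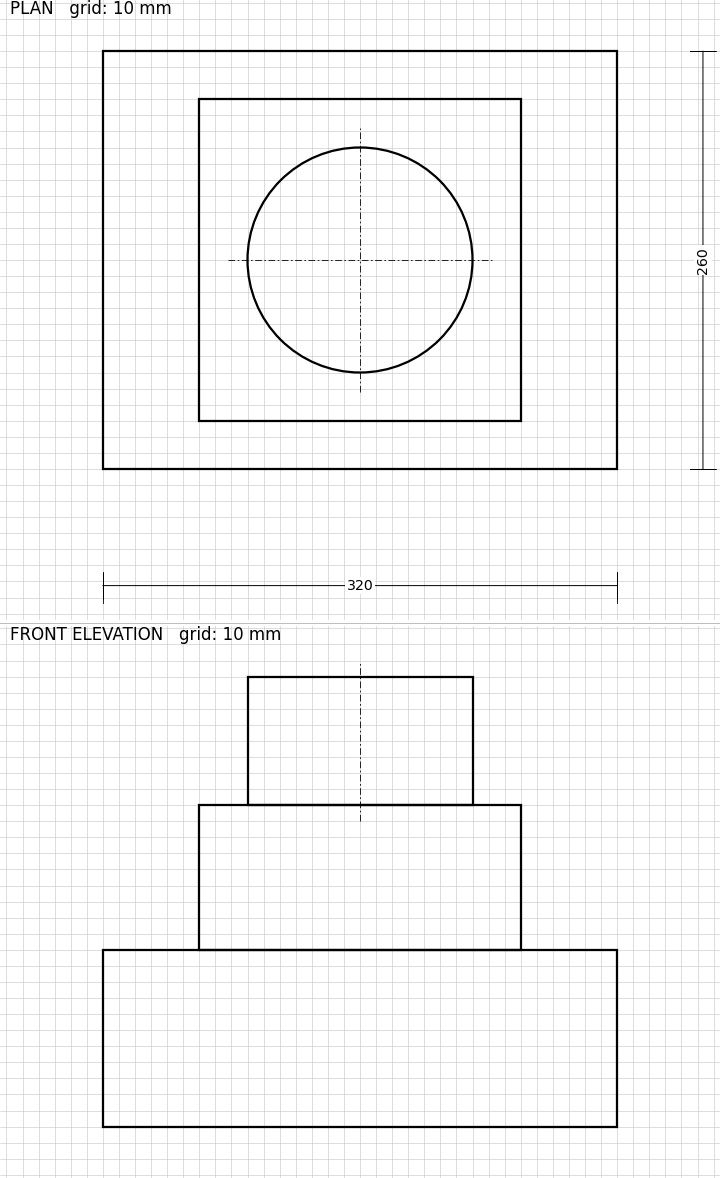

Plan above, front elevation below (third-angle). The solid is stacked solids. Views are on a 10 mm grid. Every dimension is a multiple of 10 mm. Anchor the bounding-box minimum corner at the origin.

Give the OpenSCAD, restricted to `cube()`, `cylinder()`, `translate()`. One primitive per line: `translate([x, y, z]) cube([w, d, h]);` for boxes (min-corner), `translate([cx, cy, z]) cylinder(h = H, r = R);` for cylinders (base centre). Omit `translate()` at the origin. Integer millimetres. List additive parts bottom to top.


cube([320, 260, 110]);
translate([60, 30, 110]) cube([200, 200, 90]);
translate([160, 130, 200]) cylinder(h = 80, r = 70);


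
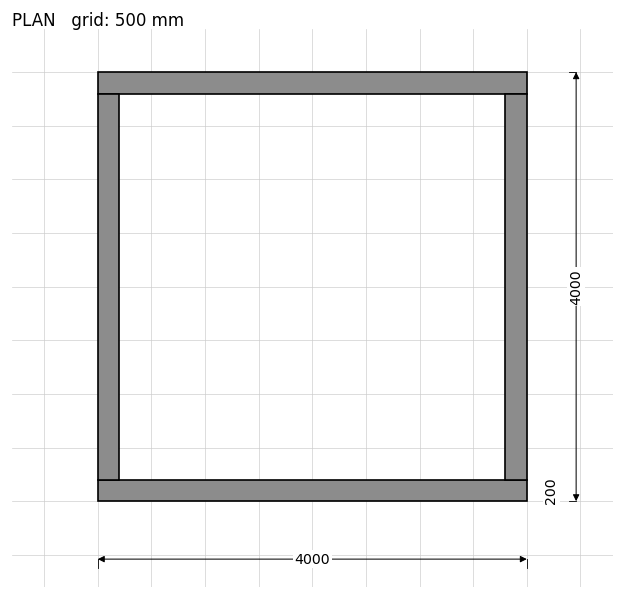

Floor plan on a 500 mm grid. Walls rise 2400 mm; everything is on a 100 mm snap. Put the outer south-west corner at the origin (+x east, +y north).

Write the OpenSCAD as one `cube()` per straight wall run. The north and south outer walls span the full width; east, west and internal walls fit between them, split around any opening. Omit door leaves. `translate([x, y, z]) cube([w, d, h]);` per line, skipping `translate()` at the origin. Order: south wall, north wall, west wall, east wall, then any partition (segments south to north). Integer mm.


cube([4000, 200, 2400]);
translate([0, 3800, 0]) cube([4000, 200, 2400]);
translate([0, 200, 0]) cube([200, 3600, 2400]);
translate([3800, 200, 0]) cube([200, 3600, 2400]);


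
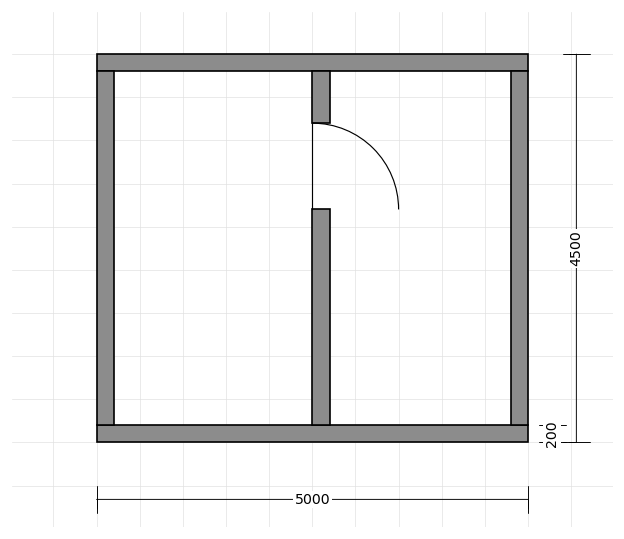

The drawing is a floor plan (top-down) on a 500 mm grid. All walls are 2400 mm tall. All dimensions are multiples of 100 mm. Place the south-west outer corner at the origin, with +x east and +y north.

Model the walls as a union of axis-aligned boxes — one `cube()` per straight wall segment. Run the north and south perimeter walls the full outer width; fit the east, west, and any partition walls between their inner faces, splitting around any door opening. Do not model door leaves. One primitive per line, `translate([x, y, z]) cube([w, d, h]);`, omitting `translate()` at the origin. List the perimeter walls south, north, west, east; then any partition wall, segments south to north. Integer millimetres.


cube([5000, 200, 2400]);
translate([0, 4300, 0]) cube([5000, 200, 2400]);
translate([0, 200, 0]) cube([200, 4100, 2400]);
translate([4800, 200, 0]) cube([200, 4100, 2400]);
translate([2500, 200, 0]) cube([200, 2500, 2400]);
translate([2500, 3700, 0]) cube([200, 600, 2400]);


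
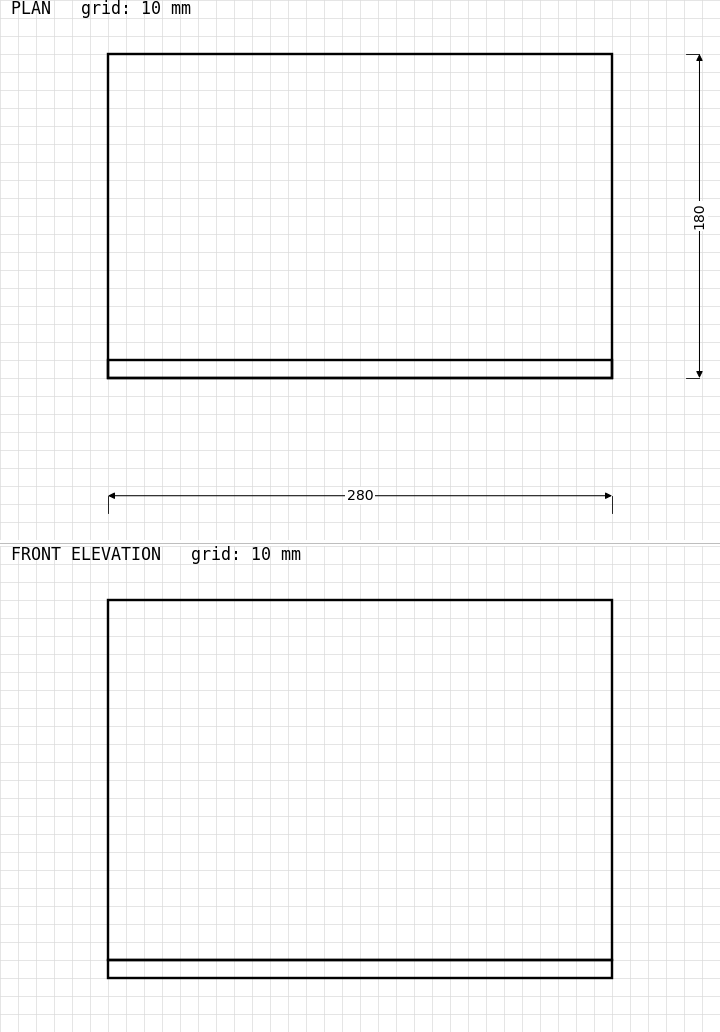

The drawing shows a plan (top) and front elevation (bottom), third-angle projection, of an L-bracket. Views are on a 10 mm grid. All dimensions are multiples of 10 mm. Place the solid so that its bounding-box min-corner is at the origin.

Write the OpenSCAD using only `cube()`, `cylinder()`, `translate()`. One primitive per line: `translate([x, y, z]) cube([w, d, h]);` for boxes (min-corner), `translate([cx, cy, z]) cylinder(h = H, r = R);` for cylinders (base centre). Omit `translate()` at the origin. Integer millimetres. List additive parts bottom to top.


cube([280, 180, 10]);
translate([0, 0, 10]) cube([280, 10, 200]);
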